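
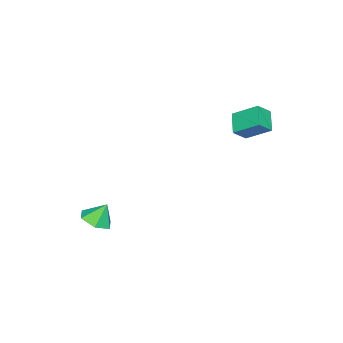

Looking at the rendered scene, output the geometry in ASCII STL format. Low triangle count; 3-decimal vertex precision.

solid 
facet normal -0.655 0.379 -0.653
outer loop
vertex -4.656 3.086 1.738
vertex -4.759 4.29 2.54
vertex -3.784 3.56 1.139
endloop
endfacet
facet normal 0.070 -0.830 -0.554
outer loop
vertex -3.181 3.21 1.74
vertex -4.656 3.086 1.738
vertex -3.784 3.56 1.139
endloop
endfacet
facet normal -0.654 0.380 -0.654
outer loop
vertex -3.784 3.56 1.139
vertex -4.759 4.29 2.54
vertex -3.886 4.763 1.941
endloop
endfacet
facet normal 0.752 0.408 -0.517
outer loop
vertex -3.886 4.763 1.941
vertex -3.181 3.21 1.74
vertex -3.784 3.56 1.139
endloop
endfacet
facet normal -0.752 -0.409 0.517
outer loop
vertex -4.656 3.086 1.738
vertex -4.156 3.94 3.141
vertex -4.759 4.29 2.54
endloop
endfacet
facet normal 0.071 -0.830 -0.553
outer loop
vertex -4.054 2.737 2.339
vertex -4.656 3.086 1.738
vertex -3.181 3.21 1.74
endloop
endfacet
facet normal -0.753 -0.408 0.517
outer loop
vertex -4.054 2.737 2.339
vertex -4.156 3.94 3.141
vertex -4.656 3.086 1.738
endloop
endfacet
facet normal -0.070 0.830 0.553
outer loop
vertex -4.759 4.29 2.54
vertex -4.156 3.94 3.141
vertex -3.886 4.763 1.941
endloop
endfacet
facet normal 0.753 0.408 -0.517
outer loop
vertex -3.284 4.414 2.542
vertex -3.181 3.21 1.74
vertex -3.886 4.763 1.941
endloop
endfacet
facet normal -0.071 0.830 0.553
outer loop
vertex -3.886 4.763 1.941
vertex -4.156 3.94 3.141
vertex -3.284 4.414 2.542
endloop
endfacet
facet normal 0.654 -0.380 0.654
outer loop
vertex -3.284 4.414 2.542
vertex -4.054 2.737 2.339
vertex -3.181 3.21 1.74
endloop
endfacet
facet normal 0.655 -0.380 0.653
outer loop
vertex -4.156 3.94 3.141
vertex -4.054 2.737 2.339
vertex -3.284 4.414 2.542
endloop
endfacet
facet normal 0.303 -0.376 -0.876
outer loop
vertex 0.931 -1.511 -3.453
vertex 0.195 -1.885 -3.547
vertex 0.31 -1.116 -3.837
endloop
endfacet
facet normal 0.326 0.871 0.368
outer loop
vertex 0.931 -1.511 -3.453
vertex 0.31 -1.116 -3.837
vertex -0.135 -1.475 -2.593
endloop
endfacet
facet normal 0.304 -0.376 -0.876
outer loop
vertex 0.31 -1.116 -3.837
vertex 0.195 -1.885 -3.547
vertex -0.425 -1.489 -3.932
endloop
endfacet
facet normal -0.460 0.883 0.090
outer loop
vertex 0.31 -1.116 -3.837
vertex -0.425 -1.489 -3.932
vertex -0.135 -1.475 -2.593
endloop
endfacet
facet normal 0.304 -0.376 -0.876
outer loop
vertex -0.425 -1.489 -3.932
vertex 0.195 -1.885 -3.547
vertex -0.54 -2.258 -3.642
endloop
endfacet
facet normal -0.954 0.220 0.204
outer loop
vertex -0.425 -1.489 -3.932
vertex -0.54 -2.258 -3.642
vertex -0.135 -1.475 -2.593
endloop
endfacet
facet normal 0.304 -0.376 -0.876
outer loop
vertex -0.54 -2.258 -3.642
vertex 0.195 -1.885 -3.547
vertex 0.08 -2.654 -3.257
endloop
endfacet
facet normal -0.661 -0.456 0.596
outer loop
vertex -0.54 -2.258 -3.642
vertex 0.08 -2.654 -3.257
vertex -0.135 -1.475 -2.593
endloop
endfacet
facet normal 0.303 -0.376 -0.876
outer loop
vertex 0.08 -2.654 -3.257
vertex 0.195 -1.885 -3.547
vertex 0.815 -2.28 -3.163
endloop
endfacet
facet normal 0.127 -0.469 0.874
outer loop
vertex 0.08 -2.654 -3.257
vertex 0.815 -2.28 -3.163
vertex -0.135 -1.475 -2.593
endloop
endfacet
facet normal 0.303 -0.376 -0.876
outer loop
vertex 0.815 -2.28 -3.163
vertex 0.195 -1.885 -3.547
vertex 0.931 -1.511 -3.453
endloop
endfacet
facet normal 0.620 0.193 0.760
outer loop
vertex 0.815 -2.28 -3.163
vertex 0.931 -1.511 -3.453
vertex -0.135 -1.475 -2.593
endloop
endfacet

endsolid


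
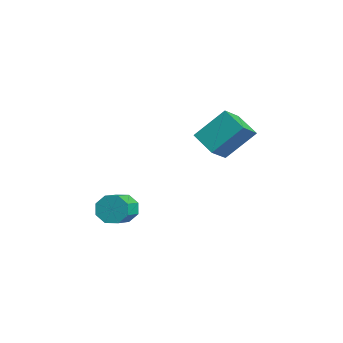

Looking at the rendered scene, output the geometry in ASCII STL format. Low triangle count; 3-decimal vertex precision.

solid 
facet normal -0.806 0.508 -0.304
outer loop
vertex -2.167 -1.947 -1.702
vertex -2.604 -2.203 -0.97
vertex -2.087 -1.511 -1.185
endloop
endfacet
facet normal 0.580 0.576 -0.576
outer loop
vertex -2.167 -1.947 -1.702
vertex -2.087 -1.511 -1.185
vertex -1.159 -2.582 -1.323
endloop
endfacet
facet normal 0.580 0.576 -0.576
outer loop
vertex -1.159 -2.582 -1.323
vertex -2.087 -1.511 -1.185
vertex -1.079 -2.145 -0.805
endloop
endfacet
facet normal 0.806 -0.508 0.304
outer loop
vertex -1.159 -2.582 -1.323
vertex -1.079 -2.145 -0.805
vertex -1.596 -2.837 -0.59
endloop
endfacet
facet normal -0.806 0.508 -0.304
outer loop
vertex -2.087 -1.511 -1.185
vertex -2.604 -2.203 -0.97
vertex -2.31 -1.48 -0.542
endloop
endfacet
facet normal 0.493 0.861 0.129
outer loop
vertex -2.087 -1.511 -1.185
vertex -2.31 -1.48 -0.542
vertex -1.079 -2.145 -0.805
endloop
endfacet
facet normal 0.493 0.860 0.131
outer loop
vertex -1.079 -2.145 -0.805
vertex -2.31 -1.48 -0.542
vertex -1.302 -2.115 -0.162
endloop
endfacet
facet normal 0.806 -0.508 0.303
outer loop
vertex -1.079 -2.145 -0.805
vertex -1.302 -2.115 -0.162
vertex -1.596 -2.837 -0.59
endloop
endfacet
facet normal -0.806 0.508 -0.304
outer loop
vertex -2.31 -1.48 -0.542
vertex -2.604 -2.203 -0.97
vertex -2.705 -1.872 -0.149
endloop
endfacet
facet normal 0.118 0.641 0.758
outer loop
vertex -2.31 -1.48 -0.542
vertex -2.705 -1.872 -0.149
vertex -1.302 -2.115 -0.162
endloop
endfacet
facet normal 0.118 0.640 0.759
outer loop
vertex -1.302 -2.115 -0.162
vertex -2.705 -1.872 -0.149
vertex -1.697 -2.507 0.23
endloop
endfacet
facet normal 0.806 -0.508 0.304
outer loop
vertex -1.302 -2.115 -0.162
vertex -1.697 -2.507 0.23
vertex -1.596 -2.837 -0.59
endloop
endfacet
facet normal -0.806 0.508 -0.304
outer loop
vertex -2.705 -1.872 -0.149
vertex -2.604 -2.203 -0.97
vertex -3.041 -2.458 -0.237
endloop
endfacet
facet normal -0.326 0.045 0.944
outer loop
vertex -2.705 -1.872 -0.149
vertex -3.041 -2.458 -0.237
vertex -1.697 -2.507 0.23
endloop
endfacet
facet normal -0.326 0.045 0.944
outer loop
vertex -1.697 -2.507 0.23
vertex -3.041 -2.458 -0.237
vertex -2.033 -3.093 0.142
endloop
endfacet
facet normal 0.806 -0.508 0.304
outer loop
vertex -1.697 -2.507 0.23
vertex -2.033 -3.093 0.142
vertex -1.596 -2.837 -0.59
endloop
endfacet
facet normal -0.806 0.508 -0.304
outer loop
vertex -3.041 -2.458 -0.237
vertex -2.604 -2.203 -0.97
vertex -3.121 -2.895 -0.755
endloop
endfacet
facet normal -0.580 -0.576 0.576
outer loop
vertex -3.041 -2.458 -0.237
vertex -3.121 -2.895 -0.755
vertex -2.033 -3.093 0.142
endloop
endfacet
facet normal -0.580 -0.576 0.576
outer loop
vertex -2.033 -3.093 0.142
vertex -3.121 -2.895 -0.755
vertex -2.113 -3.529 -0.375
endloop
endfacet
facet normal 0.806 -0.508 0.304
outer loop
vertex -2.033 -3.093 0.142
vertex -2.113 -3.529 -0.375
vertex -1.596 -2.837 -0.59
endloop
endfacet
facet normal -0.806 0.508 -0.303
outer loop
vertex -3.121 -2.895 -0.755
vertex -2.604 -2.203 -0.97
vertex -2.898 -2.925 -1.398
endloop
endfacet
facet normal -0.492 -0.861 -0.131
outer loop
vertex -3.121 -2.895 -0.755
vertex -2.898 -2.925 -1.398
vertex -2.113 -3.529 -0.375
endloop
endfacet
facet normal -0.493 -0.860 -0.130
outer loop
vertex -2.113 -3.529 -0.375
vertex -2.898 -2.925 -1.398
vertex -1.89 -3.56 -1.018
endloop
endfacet
facet normal 0.806 -0.508 0.304
outer loop
vertex -2.113 -3.529 -0.375
vertex -1.89 -3.56 -1.018
vertex -1.596 -2.837 -0.59
endloop
endfacet
facet normal -0.806 0.508 -0.304
outer loop
vertex -2.898 -2.925 -1.398
vertex -2.604 -2.203 -0.97
vertex -2.503 -2.533 -1.79
endloop
endfacet
facet normal -0.117 -0.641 -0.759
outer loop
vertex -2.898 -2.925 -1.398
vertex -2.503 -2.533 -1.79
vertex -1.89 -3.56 -1.018
endloop
endfacet
facet normal -0.119 -0.641 -0.758
outer loop
vertex -1.89 -3.56 -1.018
vertex -2.503 -2.533 -1.79
vertex -1.495 -3.168 -1.411
endloop
endfacet
facet normal 0.806 -0.508 0.304
outer loop
vertex -1.89 -3.56 -1.018
vertex -1.495 -3.168 -1.411
vertex -1.596 -2.837 -0.59
endloop
endfacet
facet normal -0.806 0.508 -0.304
outer loop
vertex -2.503 -2.533 -1.79
vertex -2.604 -2.203 -0.97
vertex -2.167 -1.947 -1.702
endloop
endfacet
facet normal 0.326 -0.045 -0.944
outer loop
vertex -2.503 -2.533 -1.79
vertex -2.167 -1.947 -1.702
vertex -1.495 -3.168 -1.411
endloop
endfacet
facet normal 0.326 -0.045 -0.944
outer loop
vertex -1.495 -3.168 -1.411
vertex -2.167 -1.947 -1.702
vertex -1.159 -2.582 -1.323
endloop
endfacet
facet normal 0.806 -0.508 0.304
outer loop
vertex -1.495 -3.168 -1.411
vertex -1.159 -2.582 -1.323
vertex -1.596 -2.837 -0.59
endloop
endfacet
facet normal -0.607 0.608 -0.512
outer loop
vertex -4.684 3.767 4.019
vertex -3.409 4.425 3.288
vertex -4.831 2.276 2.422
endloop
endfacet
facet normal -0.792 -0.409 0.454
outer loop
vertex -4.011 1.455 3.112
vertex -4.684 3.767 4.019
vertex -4.831 2.276 2.422
endloop
endfacet
facet normal -0.607 0.608 -0.511
outer loop
vertex -4.831 2.276 2.422
vertex -3.409 4.425 3.288
vertex -3.556 2.934 1.69
endloop
endfacet
facet normal -0.068 -0.681 -0.730
outer loop
vertex -3.556 2.934 1.69
vertex -4.011 1.455 3.112
vertex -4.831 2.276 2.422
endloop
endfacet
facet normal 0.067 0.680 0.730
outer loop
vertex -4.684 3.767 4.019
vertex -2.589 3.604 3.978
vertex -3.409 4.425 3.288
endloop
endfacet
facet normal -0.792 -0.409 0.454
outer loop
vertex -3.864 2.946 4.71
vertex -4.684 3.767 4.019
vertex -4.011 1.455 3.112
endloop
endfacet
facet normal 0.067 0.681 0.729
outer loop
vertex -3.864 2.946 4.71
vertex -2.589 3.604 3.978
vertex -4.684 3.767 4.019
endloop
endfacet
facet normal 0.792 0.409 -0.454
outer loop
vertex -3.409 4.425 3.288
vertex -2.589 3.604 3.978
vertex -3.556 2.934 1.69
endloop
endfacet
facet normal -0.067 -0.681 -0.729
outer loop
vertex -2.736 2.113 2.381
vertex -4.011 1.455 3.112
vertex -3.556 2.934 1.69
endloop
endfacet
facet normal 0.792 0.408 -0.454
outer loop
vertex -3.556 2.934 1.69
vertex -2.589 3.604 3.978
vertex -2.736 2.113 2.381
endloop
endfacet
facet normal 0.607 -0.608 0.512
outer loop
vertex -2.736 2.113 2.381
vertex -3.864 2.946 4.71
vertex -4.011 1.455 3.112
endloop
endfacet
facet normal 0.607 -0.608 0.512
outer loop
vertex -2.589 3.604 3.978
vertex -3.864 2.946 4.71
vertex -2.736 2.113 2.381
endloop
endfacet

endsolid


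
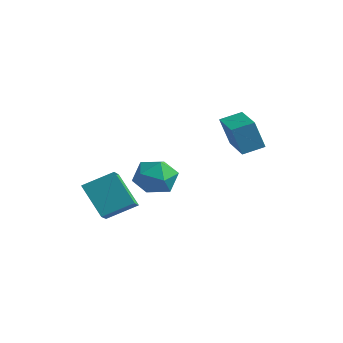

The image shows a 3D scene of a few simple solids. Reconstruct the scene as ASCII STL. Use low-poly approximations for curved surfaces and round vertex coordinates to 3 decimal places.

solid 
facet normal -0.884 0.467 -0.008
outer loop
vertex -1.555 2.916 4.177
vertex -1.048 3.882 4.542
vertex -1.301 3.37 2.622
endloop
endfacet
facet normal -0.441 -0.840 -0.317
outer loop
vertex 0.388 2.478 2.638
vertex -1.555 2.916 4.177
vertex -1.301 3.37 2.622
endloop
endfacet
facet normal -0.884 0.467 -0.008
outer loop
vertex -1.301 3.37 2.622
vertex -1.048 3.882 4.542
vertex -0.794 4.336 2.987
endloop
endfacet
facet normal 0.155 0.277 -0.948
outer loop
vertex -0.794 4.336 2.987
vertex 0.388 2.478 2.638
vertex -1.301 3.37 2.622
endloop
endfacet
facet normal -0.155 -0.277 0.948
outer loop
vertex -1.555 2.916 4.177
vertex 0.641 2.99 4.558
vertex -1.048 3.882 4.542
endloop
endfacet
facet normal -0.441 -0.840 -0.317
outer loop
vertex 0.134 2.024 4.193
vertex -1.555 2.916 4.177
vertex 0.388 2.478 2.638
endloop
endfacet
facet normal -0.155 -0.277 0.948
outer loop
vertex 0.134 2.024 4.193
vertex 0.641 2.99 4.558
vertex -1.555 2.916 4.177
endloop
endfacet
facet normal 0.441 0.840 0.317
outer loop
vertex -1.048 3.882 4.542
vertex 0.641 2.99 4.558
vertex -0.794 4.336 2.987
endloop
endfacet
facet normal 0.155 0.277 -0.948
outer loop
vertex 0.895 3.444 3.003
vertex 0.388 2.478 2.638
vertex -0.794 4.336 2.987
endloop
endfacet
facet normal 0.441 0.840 0.317
outer loop
vertex -0.794 4.336 2.987
vertex 0.641 2.99 4.558
vertex 0.895 3.444 3.003
endloop
endfacet
facet normal 0.884 -0.467 0.008
outer loop
vertex 0.895 3.444 3.003
vertex 0.134 2.024 4.193
vertex 0.388 2.478 2.638
endloop
endfacet
facet normal 0.884 -0.467 0.008
outer loop
vertex 0.641 2.99 4.558
vertex 0.134 2.024 4.193
vertex 0.895 3.444 3.003
endloop
endfacet
facet normal -0.968 -0.220 0.125
outer loop
vertex -3.135 -0.146 1.136
vertex -2.893 -1.262 1.046
vertex -2.876 -0.754 2.073
endloop
endfacet
facet normal -0.797 0.382 0.468
outer loop
vertex -3.135 -0.146 1.136
vertex -2.876 -0.754 2.073
vertex -2.449 0.302 1.938
endloop
endfacet
facet normal -0.538 0.843 -0.011
outer loop
vertex -3.135 -0.146 1.136
vertex -2.449 0.302 1.938
vertex -2.203 0.445 0.828
endloop
endfacet
facet normal -0.548 0.526 -0.650
outer loop
vertex -3.135 -0.146 1.136
vertex -2.203 0.445 0.828
vertex -2.477 -0.522 0.277
endloop
endfacet
facet normal -0.814 -0.131 -0.566
outer loop
vertex -3.135 -0.146 1.136
vertex -2.477 -0.522 0.277
vertex -2.893 -1.262 1.046
endloop
endfacet
facet normal -0.276 0.231 0.933
outer loop
vertex -2.449 0.302 1.938
vertex -2.876 -0.754 2.073
vertex -1.783 -0.538 2.343
endloop
endfacet
facet normal -0.552 -0.743 0.377
outer loop
vertex -2.876 -0.754 2.073
vertex -2.893 -1.262 1.046
vertex -2.057 -1.505 1.792
endloop
endfacet
facet normal -0.305 -0.599 -0.741
outer loop
vertex -2.893 -1.262 1.046
vertex -2.477 -0.522 0.277
vertex -1.811 -1.362 0.682
endloop
endfacet
facet normal 0.125 0.464 -0.877
outer loop
vertex -2.477 -0.522 0.277
vertex -2.203 0.445 0.828
vertex -1.384 -0.306 0.547
endloop
endfacet
facet normal 0.143 0.977 0.158
outer loop
vertex -2.203 0.445 0.828
vertex -2.449 0.302 1.938
vertex -1.367 0.202 1.574
endloop
endfacet
facet normal 0.548 -0.526 0.650
outer loop
vertex -1.125 -0.914 1.484
vertex -1.783 -0.538 2.343
vertex -2.057 -1.505 1.792
endloop
endfacet
facet normal 0.538 -0.843 0.011
outer loop
vertex -1.125 -0.914 1.484
vertex -2.057 -1.505 1.792
vertex -1.811 -1.362 0.682
endloop
endfacet
facet normal 0.797 -0.382 -0.468
outer loop
vertex -1.125 -0.914 1.484
vertex -1.811 -1.362 0.682
vertex -1.384 -0.306 0.547
endloop
endfacet
facet normal 0.968 0.220 -0.125
outer loop
vertex -1.125 -0.914 1.484
vertex -1.384 -0.306 0.547
vertex -1.367 0.202 1.574
endloop
endfacet
facet normal 0.814 0.131 0.566
outer loop
vertex -1.125 -0.914 1.484
vertex -1.367 0.202 1.574
vertex -1.783 -0.538 2.343
endloop
endfacet
facet normal -0.125 -0.464 0.877
outer loop
vertex -2.057 -1.505 1.792
vertex -1.783 -0.538 2.343
vertex -2.876 -0.754 2.073
endloop
endfacet
facet normal -0.143 -0.977 -0.158
outer loop
vertex -1.811 -1.362 0.682
vertex -2.057 -1.505 1.792
vertex -2.893 -1.262 1.046
endloop
endfacet
facet normal 0.276 -0.231 -0.933
outer loop
vertex -1.384 -0.306 0.547
vertex -1.811 -1.362 0.682
vertex -2.477 -0.522 0.277
endloop
endfacet
facet normal 0.552 0.743 -0.377
outer loop
vertex -1.367 0.202 1.574
vertex -1.384 -0.306 0.547
vertex -2.203 0.445 0.828
endloop
endfacet
facet normal 0.305 0.599 0.741
outer loop
vertex -1.783 -0.538 2.343
vertex -1.367 0.202 1.574
vertex -2.449 0.302 1.938
endloop
endfacet
facet normal -0.675 0.009 0.737
outer loop
vertex -3.217 -2.04 1.717
vertex -3.826 -1.246 1.15
vertex -4.079 -3.256 0.942
endloop
endfacet
facet normal 0.530 -0.690 0.493
outer loop
vertex -2.694 -3.274 -0.57
vertex -3.217 -2.04 1.717
vertex -4.079 -3.256 0.942
endloop
endfacet
facet normal -0.676 0.009 0.737
outer loop
vertex -4.079 -3.256 0.942
vertex -3.826 -1.246 1.15
vertex -4.688 -2.462 0.374
endloop
endfacet
facet normal -0.513 -0.724 -0.461
outer loop
vertex -4.688 -2.462 0.374
vertex -2.694 -3.274 -0.57
vertex -4.079 -3.256 0.942
endloop
endfacet
facet normal 0.513 0.723 0.462
outer loop
vertex -3.217 -2.04 1.717
vertex -2.441 -1.264 -0.362
vertex -3.826 -1.246 1.15
endloop
endfacet
facet normal 0.529 -0.690 0.493
outer loop
vertex -1.832 -2.058 0.206
vertex -3.217 -2.04 1.717
vertex -2.694 -3.274 -0.57
endloop
endfacet
facet normal 0.513 0.724 0.462
outer loop
vertex -1.832 -2.058 0.206
vertex -2.441 -1.264 -0.362
vertex -3.217 -2.04 1.717
endloop
endfacet
facet normal -0.530 0.690 -0.493
outer loop
vertex -3.826 -1.246 1.15
vertex -2.441 -1.264 -0.362
vertex -4.688 -2.462 0.374
endloop
endfacet
facet normal -0.513 -0.723 -0.462
outer loop
vertex -3.303 -2.48 -1.137
vertex -2.694 -3.274 -0.57
vertex -4.688 -2.462 0.374
endloop
endfacet
facet normal -0.530 0.690 -0.494
outer loop
vertex -4.688 -2.462 0.374
vertex -2.441 -1.264 -0.362
vertex -3.303 -2.48 -1.137
endloop
endfacet
facet normal 0.676 -0.008 -0.737
outer loop
vertex -3.303 -2.48 -1.137
vertex -1.832 -2.058 0.206
vertex -2.694 -3.274 -0.57
endloop
endfacet
facet normal 0.676 -0.009 -0.737
outer loop
vertex -2.441 -1.264 -0.362
vertex -1.832 -2.058 0.206
vertex -3.303 -2.48 -1.137
endloop
endfacet

endsolid


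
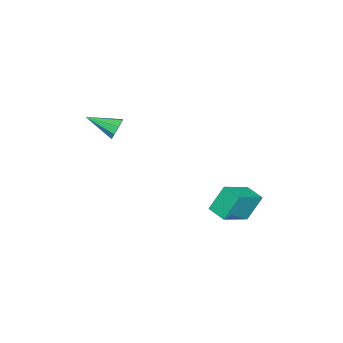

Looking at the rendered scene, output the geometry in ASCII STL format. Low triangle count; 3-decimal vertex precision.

solid 
facet normal -0.101 0.931 -0.350
outer loop
vertex -0.831 -2.931 2.393
vertex -1.142 -3.124 1.969
vertex -1.249 -2.941 2.487
endloop
endfacet
facet normal 0.219 0.026 0.975
outer loop
vertex -0.831 -2.931 2.393
vertex -1.249 -2.941 2.487
vertex -0.998 -4.456 2.471
endloop
endfacet
facet normal -0.100 0.931 -0.350
outer loop
vertex -1.249 -2.941 2.487
vertex -1.142 -3.124 1.969
vertex -1.604 -3.058 2.277
endloop
endfacet
facet normal -0.485 -0.090 0.870
outer loop
vertex -1.249 -2.941 2.487
vertex -1.604 -3.058 2.277
vertex -0.998 -4.456 2.471
endloop
endfacet
facet normal -0.101 0.931 -0.351
outer loop
vertex -1.604 -3.058 2.277
vertex -1.142 -3.124 1.969
vertex -1.688 -3.214 1.887
endloop
endfacet
facet normal -0.883 -0.338 0.325
outer loop
vertex -1.604 -3.058 2.277
vertex -1.688 -3.214 1.887
vertex -0.998 -4.456 2.471
endloop
endfacet
facet normal -0.100 0.930 -0.352
outer loop
vertex -1.688 -3.214 1.887
vertex -1.142 -3.124 1.969
vertex -1.452 -3.318 1.545
endloop
endfacet
facet normal -0.745 -0.574 -0.340
outer loop
vertex -1.688 -3.214 1.887
vertex -1.452 -3.318 1.545
vertex -0.998 -4.456 2.471
endloop
endfacet
facet normal -0.101 0.931 -0.352
outer loop
vertex -1.452 -3.318 1.545
vertex -1.142 -3.124 1.969
vertex -1.034 -3.308 1.451
endloop
endfacet
facet normal -0.150 -0.659 -0.737
outer loop
vertex -1.452 -3.318 1.545
vertex -1.034 -3.308 1.451
vertex -0.998 -4.456 2.471
endloop
endfacet
facet normal -0.100 0.931 -0.351
outer loop
vertex -1.034 -3.308 1.451
vertex -1.142 -3.124 1.969
vertex -0.679 -3.191 1.66
endloop
endfacet
facet normal 0.552 -0.544 -0.632
outer loop
vertex -1.034 -3.308 1.451
vertex -0.679 -3.191 1.66
vertex -0.998 -4.456 2.471
endloop
endfacet
facet normal -0.099 0.931 -0.350
outer loop
vertex -0.679 -3.191 1.66
vertex -1.142 -3.124 1.969
vertex -0.595 -3.035 2.051
endloop
endfacet
facet normal 0.951 -0.295 -0.087
outer loop
vertex -0.679 -3.191 1.66
vertex -0.595 -3.035 2.051
vertex -0.998 -4.456 2.471
endloop
endfacet
facet normal -0.099 0.931 -0.351
outer loop
vertex -0.595 -3.035 2.051
vertex -1.142 -3.124 1.969
vertex -0.831 -2.931 2.393
endloop
endfacet
facet normal 0.813 -0.059 0.579
outer loop
vertex -0.595 -3.035 2.051
vertex -0.831 -2.931 2.393
vertex -0.998 -4.456 2.471
endloop
endfacet
facet normal -0.399 0.353 0.846
outer loop
vertex -3.474 0.704 -2.314
vertex -3.05 1.531 -2.459
vertex -4.896 1.273 -3.221
endloop
endfacet
facet normal -0.451 -0.879 0.155
outer loop
vertex -4.35 0.789 -4.381
vertex -3.474 0.704 -2.314
vertex -4.896 1.273 -3.221
endloop
endfacet
facet normal -0.399 0.354 0.846
outer loop
vertex -4.896 1.273 -3.221
vertex -3.05 1.531 -2.459
vertex -4.472 2.099 -3.367
endloop
endfacet
facet normal -0.799 0.320 -0.509
outer loop
vertex -4.472 2.099 -3.367
vertex -4.35 0.789 -4.381
vertex -4.896 1.273 -3.221
endloop
endfacet
facet normal 0.799 -0.320 0.510
outer loop
vertex -3.474 0.704 -2.314
vertex -2.504 1.047 -3.619
vertex -3.05 1.531 -2.459
endloop
endfacet
facet normal -0.450 -0.880 0.155
outer loop
vertex -2.928 0.221 -3.473
vertex -3.474 0.704 -2.314
vertex -4.35 0.789 -4.381
endloop
endfacet
facet normal 0.799 -0.320 0.510
outer loop
vertex -2.928 0.221 -3.473
vertex -2.504 1.047 -3.619
vertex -3.474 0.704 -2.314
endloop
endfacet
facet normal 0.450 0.879 -0.155
outer loop
vertex -3.05 1.531 -2.459
vertex -2.504 1.047 -3.619
vertex -4.472 2.099 -3.367
endloop
endfacet
facet normal -0.799 0.320 -0.510
outer loop
vertex -3.926 1.616 -4.526
vertex -4.35 0.789 -4.381
vertex -4.472 2.099 -3.367
endloop
endfacet
facet normal 0.450 0.879 -0.154
outer loop
vertex -4.472 2.099 -3.367
vertex -2.504 1.047 -3.619
vertex -3.926 1.616 -4.526
endloop
endfacet
facet normal 0.399 -0.353 -0.846
outer loop
vertex -3.926 1.616 -4.526
vertex -2.928 0.221 -3.473
vertex -4.35 0.789 -4.381
endloop
endfacet
facet normal 0.398 -0.354 -0.846
outer loop
vertex -2.504 1.047 -3.619
vertex -2.928 0.221 -3.473
vertex -3.926 1.616 -4.526
endloop
endfacet

endsolid


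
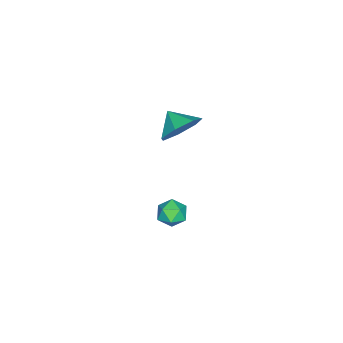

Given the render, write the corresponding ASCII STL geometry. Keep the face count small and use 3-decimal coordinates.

solid 
facet normal -0.164 0.927 0.337
outer loop
vertex 3.537 2.978 2.853
vertex 3.006 2.776 3.15
vertex 3.569 2.764 3.457
endloop
endfacet
facet normal 0.534 0.805 0.257
outer loop
vertex 3.537 2.978 2.853
vertex 3.569 2.764 3.457
vertex 4.021 2.599 3.034
endloop
endfacet
facet normal 0.651 0.629 -0.425
outer loop
vertex 3.537 2.978 2.853
vertex 4.021 2.599 3.034
vertex 3.738 2.508 2.465
endloop
endfacet
facet normal 0.025 0.643 -0.766
outer loop
vertex 3.537 2.978 2.853
vertex 3.738 2.508 2.465
vertex 3.11 2.618 2.537
endloop
endfacet
facet normal -0.479 0.827 -0.294
outer loop
vertex 3.537 2.978 2.853
vertex 3.11 2.618 2.537
vertex 3.006 2.776 3.15
endloop
endfacet
facet normal 0.709 0.245 0.662
outer loop
vertex 4.021 2.599 3.034
vertex 3.569 2.764 3.457
vertex 3.79 2.162 3.443
endloop
endfacet
facet normal -0.422 0.442 0.791
outer loop
vertex 3.569 2.764 3.457
vertex 3.006 2.776 3.15
vertex 3.162 2.272 3.515
endloop
endfacet
facet normal -0.933 0.278 -0.230
outer loop
vertex 3.006 2.776 3.15
vertex 3.11 2.618 2.537
vertex 2.879 2.181 2.946
endloop
endfacet
facet normal -0.117 -0.020 -0.993
outer loop
vertex 3.11 2.618 2.537
vertex 3.738 2.508 2.465
vertex 3.331 2.016 2.523
endloop
endfacet
facet normal 0.897 -0.041 -0.440
outer loop
vertex 3.738 2.508 2.465
vertex 4.021 2.599 3.034
vertex 3.894 2.004 2.83
endloop
endfacet
facet normal -0.025 -0.643 0.766
outer loop
vertex 3.363 1.802 3.127
vertex 3.79 2.162 3.443
vertex 3.162 2.272 3.515
endloop
endfacet
facet normal -0.651 -0.629 0.425
outer loop
vertex 3.363 1.802 3.127
vertex 3.162 2.272 3.515
vertex 2.879 2.181 2.946
endloop
endfacet
facet normal -0.534 -0.805 -0.257
outer loop
vertex 3.363 1.802 3.127
vertex 2.879 2.181 2.946
vertex 3.331 2.016 2.523
endloop
endfacet
facet normal 0.164 -0.927 -0.337
outer loop
vertex 3.363 1.802 3.127
vertex 3.331 2.016 2.523
vertex 3.894 2.004 2.83
endloop
endfacet
facet normal 0.479 -0.827 0.294
outer loop
vertex 3.363 1.802 3.127
vertex 3.894 2.004 2.83
vertex 3.79 2.162 3.443
endloop
endfacet
facet normal 0.117 0.020 0.993
outer loop
vertex 3.162 2.272 3.515
vertex 3.79 2.162 3.443
vertex 3.569 2.764 3.457
endloop
endfacet
facet normal -0.897 0.041 0.440
outer loop
vertex 2.879 2.181 2.946
vertex 3.162 2.272 3.515
vertex 3.006 2.776 3.15
endloop
endfacet
facet normal -0.709 -0.245 -0.662
outer loop
vertex 3.331 2.016 2.523
vertex 2.879 2.181 2.946
vertex 3.11 2.618 2.537
endloop
endfacet
facet normal 0.422 -0.442 -0.791
outer loop
vertex 3.894 2.004 2.83
vertex 3.331 2.016 2.523
vertex 3.738 2.508 2.465
endloop
endfacet
facet normal 0.933 -0.278 0.230
outer loop
vertex 3.79 2.162 3.443
vertex 3.894 2.004 2.83
vertex 4.021 2.599 3.034
endloop
endfacet
facet normal 0.418 0.749 -0.515
outer loop
vertex -0.733 0.737 3.661
vertex -1.455 0.696 3.015
vertex -1.399 1.223 3.827
endloop
endfacet
facet normal 0.069 -0.236 0.969
outer loop
vertex -0.733 0.737 3.661
vertex -1.399 1.223 3.827
vertex -1.885 -0.076 3.545
endloop
endfacet
facet normal 0.418 0.749 -0.515
outer loop
vertex -1.399 1.223 3.827
vertex -1.455 0.696 3.015
vertex -2.108 1.312 3.381
endloop
endfacet
facet normal -0.531 0.015 0.847
outer loop
vertex -1.399 1.223 3.827
vertex -2.108 1.312 3.381
vertex -1.885 -0.076 3.545
endloop
endfacet
facet normal 0.418 0.749 -0.515
outer loop
vertex -2.108 1.312 3.381
vertex -1.455 0.696 3.015
vertex -2.325 0.937 2.66
endloop
endfacet
facet normal -0.934 -0.110 0.339
outer loop
vertex -2.108 1.312 3.381
vertex -2.325 0.937 2.66
vertex -1.885 -0.076 3.545
endloop
endfacet
facet normal 0.418 0.748 -0.515
outer loop
vertex -2.325 0.937 2.66
vertex -1.455 0.696 3.015
vertex -1.887 0.38 2.206
endloop
endfacet
facet normal -0.838 -0.517 -0.175
outer loop
vertex -2.325 0.937 2.66
vertex -1.887 0.38 2.206
vertex -1.885 -0.076 3.545
endloop
endfacet
facet normal 0.417 0.749 -0.515
outer loop
vertex -1.887 0.38 2.206
vertex -1.455 0.696 3.015
vertex -1.123 0.061 2.361
endloop
endfacet
facet normal -0.313 -0.899 -0.306
outer loop
vertex -1.887 0.38 2.206
vertex -1.123 0.061 2.361
vertex -1.885 -0.076 3.545
endloop
endfacet
facet normal 0.418 0.749 -0.514
outer loop
vertex -1.123 0.061 2.361
vertex -1.455 0.696 3.015
vertex -0.61 0.219 3.008
endloop
endfacet
facet normal 0.243 -0.969 0.044
outer loop
vertex -1.123 0.061 2.361
vertex -0.61 0.219 3.008
vertex -1.885 -0.076 3.545
endloop
endfacet
facet normal 0.418 0.748 -0.515
outer loop
vertex -0.61 0.219 3.008
vertex -1.455 0.696 3.015
vertex -0.733 0.737 3.661
endloop
endfacet
facet normal 0.414 -0.674 0.612
outer loop
vertex -0.61 0.219 3.008
vertex -0.733 0.737 3.661
vertex -1.885 -0.076 3.545
endloop
endfacet

endsolid


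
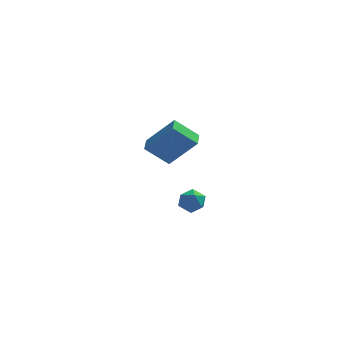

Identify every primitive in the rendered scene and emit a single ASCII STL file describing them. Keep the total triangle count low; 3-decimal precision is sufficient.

solid 
facet normal -0.742 0.453 -0.495
outer loop
vertex 0.295 0.576 -4.609
vertex -0.254 0.063 -4.255
vertex -0.06 0.783 -3.887
endloop
endfacet
facet normal -0.209 0.908 -0.363
outer loop
vertex 0.295 0.576 -4.609
vertex -0.06 0.783 -3.887
vertex 0.751 0.922 -4.006
endloop
endfacet
facet normal 0.384 0.645 -0.661
outer loop
vertex 0.295 0.576 -4.609
vertex 0.751 0.922 -4.006
vertex 1.057 0.288 -4.447
endloop
endfacet
facet normal 0.218 0.028 -0.976
outer loop
vertex 0.295 0.576 -4.609
vertex 1.057 0.288 -4.447
vertex 0.437 -0.242 -4.601
endloop
endfacet
facet normal -0.478 -0.091 -0.874
outer loop
vertex 0.295 0.576 -4.609
vertex 0.437 -0.242 -4.601
vertex -0.254 0.063 -4.255
endloop
endfacet
facet normal -0.109 0.932 0.344
outer loop
vertex 0.751 0.922 -4.006
vertex -0.06 0.783 -3.887
vertex 0.483 0.622 -3.279
endloop
endfacet
facet normal -0.972 0.195 0.131
outer loop
vertex -0.06 0.783 -3.887
vertex -0.254 0.063 -4.255
vertex -0.137 0.092 -3.433
endloop
endfacet
facet normal -0.545 -0.685 -0.484
outer loop
vertex -0.254 0.063 -4.255
vertex 0.437 -0.242 -4.601
vertex 0.169 -0.542 -3.874
endloop
endfacet
facet normal 0.581 -0.491 -0.649
outer loop
vertex 0.437 -0.242 -4.601
vertex 1.057 0.288 -4.447
vertex 0.98 -0.403 -3.993
endloop
endfacet
facet normal 0.851 0.507 -0.139
outer loop
vertex 1.057 0.288 -4.447
vertex 0.751 0.922 -4.006
vertex 1.174 0.317 -3.625
endloop
endfacet
facet normal -0.218 -0.028 0.976
outer loop
vertex 0.625 -0.196 -3.271
vertex 0.483 0.622 -3.279
vertex -0.137 0.092 -3.433
endloop
endfacet
facet normal -0.384 -0.645 0.661
outer loop
vertex 0.625 -0.196 -3.271
vertex -0.137 0.092 -3.433
vertex 0.169 -0.542 -3.874
endloop
endfacet
facet normal 0.209 -0.908 0.363
outer loop
vertex 0.625 -0.196 -3.271
vertex 0.169 -0.542 -3.874
vertex 0.98 -0.403 -3.993
endloop
endfacet
facet normal 0.742 -0.453 0.495
outer loop
vertex 0.625 -0.196 -3.271
vertex 0.98 -0.403 -3.993
vertex 1.174 0.317 -3.625
endloop
endfacet
facet normal 0.478 0.091 0.874
outer loop
vertex 0.625 -0.196 -3.271
vertex 1.174 0.317 -3.625
vertex 0.483 0.622 -3.279
endloop
endfacet
facet normal -0.581 0.491 0.649
outer loop
vertex -0.137 0.092 -3.433
vertex 0.483 0.622 -3.279
vertex -0.06 0.783 -3.887
endloop
endfacet
facet normal -0.851 -0.507 0.139
outer loop
vertex 0.169 -0.542 -3.874
vertex -0.137 0.092 -3.433
vertex -0.254 0.063 -4.255
endloop
endfacet
facet normal 0.109 -0.932 -0.344
outer loop
vertex 0.98 -0.403 -3.993
vertex 0.169 -0.542 -3.874
vertex 0.437 -0.242 -4.601
endloop
endfacet
facet normal 0.972 -0.195 -0.131
outer loop
vertex 1.174 0.317 -3.625
vertex 0.98 -0.403 -3.993
vertex 1.057 0.288 -4.447
endloop
endfacet
facet normal 0.545 0.685 0.484
outer loop
vertex 0.483 0.622 -3.279
vertex 1.174 0.317 -3.625
vertex 0.751 0.922 -4.006
endloop
endfacet
facet normal -0.751 -0.035 0.659
outer loop
vertex -0.311 -4.275 3.911
vertex -0.276 -3.33 4.001
vertex -1.735 -4.068 2.3
endloop
endfacet
facet normal -0.037 -0.995 -0.095
outer loop
vertex -0.504 -4.01 1.219
vertex -0.311 -4.275 3.911
vertex -1.735 -4.068 2.3
endloop
endfacet
facet normal -0.751 -0.036 0.660
outer loop
vertex -1.735 -4.068 2.3
vertex -0.276 -3.33 4.001
vertex -1.7 -3.123 2.391
endloop
endfacet
facet normal -0.659 0.096 -0.746
outer loop
vertex -1.7 -3.123 2.391
vertex -0.504 -4.01 1.219
vertex -1.735 -4.068 2.3
endloop
endfacet
facet normal 0.659 -0.095 0.746
outer loop
vertex -0.311 -4.275 3.911
vertex 0.955 -3.272 2.92
vertex -0.276 -3.33 4.001
endloop
endfacet
facet normal -0.037 -0.995 -0.095
outer loop
vertex 0.92 -4.217 2.829
vertex -0.311 -4.275 3.911
vertex -0.504 -4.01 1.219
endloop
endfacet
facet normal 0.660 -0.096 0.745
outer loop
vertex 0.92 -4.217 2.829
vertex 0.955 -3.272 2.92
vertex -0.311 -4.275 3.911
endloop
endfacet
facet normal 0.037 0.995 0.095
outer loop
vertex -0.276 -3.33 4.001
vertex 0.955 -3.272 2.92
vertex -1.7 -3.123 2.391
endloop
endfacet
facet normal -0.660 0.095 -0.745
outer loop
vertex -0.469 -3.065 1.309
vertex -0.504 -4.01 1.219
vertex -1.7 -3.123 2.391
endloop
endfacet
facet normal 0.037 0.995 0.095
outer loop
vertex -1.7 -3.123 2.391
vertex 0.955 -3.272 2.92
vertex -0.469 -3.065 1.309
endloop
endfacet
facet normal 0.751 0.035 -0.660
outer loop
vertex -0.469 -3.065 1.309
vertex 0.92 -4.217 2.829
vertex -0.504 -4.01 1.219
endloop
endfacet
facet normal 0.751 0.036 -0.659
outer loop
vertex 0.955 -3.272 2.92
vertex 0.92 -4.217 2.829
vertex -0.469 -3.065 1.309
endloop
endfacet

endsolid


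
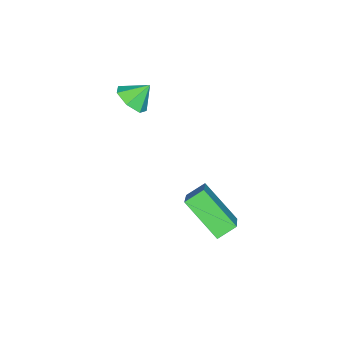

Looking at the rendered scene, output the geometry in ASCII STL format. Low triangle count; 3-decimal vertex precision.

solid 
facet normal 0.412 -0.579 -0.703
outer loop
vertex 1.93 -3.811 0.883
vertex 1.172 -3.933 0.54
vertex 1.732 -3.33 0.371
endloop
endfacet
facet normal 0.477 0.725 0.497
outer loop
vertex 1.93 -3.811 0.883
vertex 1.732 -3.33 0.371
vertex 0.728 -3.307 1.3
endloop
endfacet
facet normal 0.411 -0.579 -0.704
outer loop
vertex 1.732 -3.33 0.371
vertex 1.172 -3.933 0.54
vertex 1.113 -3.303 -0.013
endloop
endfacet
facet normal 0.035 0.999 0.013
outer loop
vertex 1.732 -3.33 0.371
vertex 1.113 -3.303 -0.013
vertex 0.728 -3.307 1.3
endloop
endfacet
facet normal 0.412 -0.579 -0.704
outer loop
vertex 1.113 -3.303 -0.013
vertex 1.172 -3.933 0.54
vertex 0.539 -3.75 0.019
endloop
endfacet
facet normal -0.611 0.772 -0.177
outer loop
vertex 1.113 -3.303 -0.013
vertex 0.539 -3.75 0.019
vertex 0.728 -3.307 1.3
endloop
endfacet
facet normal 0.411 -0.580 -0.703
outer loop
vertex 0.539 -3.75 0.019
vertex 1.172 -3.933 0.54
vertex 0.441 -4.335 0.444
endloop
endfacet
facet normal -0.974 0.214 0.070
outer loop
vertex 0.539 -3.75 0.019
vertex 0.441 -4.335 0.444
vertex 0.728 -3.307 1.3
endloop
endfacet
facet normal 0.411 -0.579 -0.704
outer loop
vertex 0.441 -4.335 0.444
vertex 1.172 -3.933 0.54
vertex 0.894 -4.617 0.94
endloop
endfacet
facet normal -0.782 -0.255 0.569
outer loop
vertex 0.441 -4.335 0.444
vertex 0.894 -4.617 0.94
vertex 0.728 -3.307 1.3
endloop
endfacet
facet normal 0.412 -0.579 -0.703
outer loop
vertex 0.894 -4.617 0.94
vertex 1.172 -3.933 0.54
vertex 1.557 -4.383 1.136
endloop
endfacet
facet normal -0.179 -0.282 0.943
outer loop
vertex 0.894 -4.617 0.94
vertex 1.557 -4.383 1.136
vertex 0.728 -3.307 1.3
endloop
endfacet
facet normal 0.412 -0.580 -0.703
outer loop
vertex 1.557 -4.383 1.136
vertex 1.172 -3.933 0.54
vertex 1.93 -3.811 0.883
endloop
endfacet
facet normal 0.381 0.155 0.912
outer loop
vertex 1.557 -4.383 1.136
vertex 1.93 -3.811 0.883
vertex 0.728 -3.307 1.3
endloop
endfacet
facet normal -0.606 0.615 0.505
outer loop
vertex 1.437 -0.648 -3.525
vertex 3.058 -0.084 -2.264
vertex 1.926 0.928 -4.857
endloop
endfacet
facet normal -0.761 -0.265 -0.592
outer loop
vertex 2.502 0.344 -5.336
vertex 1.437 -0.648 -3.525
vertex 1.926 0.928 -4.857
endloop
endfacet
facet normal -0.607 0.614 0.505
outer loop
vertex 1.926 0.928 -4.857
vertex 3.058 -0.084 -2.264
vertex 3.547 1.492 -3.595
endloop
endfacet
facet normal 0.231 0.743 -0.628
outer loop
vertex 3.547 1.492 -3.595
vertex 2.502 0.344 -5.336
vertex 1.926 0.928 -4.857
endloop
endfacet
facet normal -0.230 -0.743 0.629
outer loop
vertex 1.437 -0.648 -3.525
vertex 3.634 -0.668 -2.743
vertex 3.058 -0.084 -2.264
endloop
endfacet
facet normal -0.761 -0.264 -0.592
outer loop
vertex 2.013 -1.232 -4.005
vertex 1.437 -0.648 -3.525
vertex 2.502 0.344 -5.336
endloop
endfacet
facet normal -0.230 -0.743 0.628
outer loop
vertex 2.013 -1.232 -4.005
vertex 3.634 -0.668 -2.743
vertex 1.437 -0.648 -3.525
endloop
endfacet
facet normal 0.761 0.264 0.593
outer loop
vertex 3.058 -0.084 -2.264
vertex 3.634 -0.668 -2.743
vertex 3.547 1.492 -3.595
endloop
endfacet
facet normal 0.230 0.743 -0.628
outer loop
vertex 4.123 0.908 -4.075
vertex 2.502 0.344 -5.336
vertex 3.547 1.492 -3.595
endloop
endfacet
facet normal 0.761 0.264 0.592
outer loop
vertex 3.547 1.492 -3.595
vertex 3.634 -0.668 -2.743
vertex 4.123 0.908 -4.075
endloop
endfacet
facet normal 0.606 -0.614 -0.505
outer loop
vertex 4.123 0.908 -4.075
vertex 2.013 -1.232 -4.005
vertex 2.502 0.344 -5.336
endloop
endfacet
facet normal 0.607 -0.615 -0.504
outer loop
vertex 3.634 -0.668 -2.743
vertex 2.013 -1.232 -4.005
vertex 4.123 0.908 -4.075
endloop
endfacet

endsolid


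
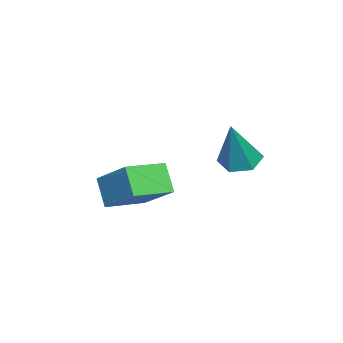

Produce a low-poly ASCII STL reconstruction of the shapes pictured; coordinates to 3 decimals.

solid 
facet normal -0.453 0.064 -0.889
outer loop
vertex -3.472 0.173 -1.874
vertex -4.138 0.407 -1.518
vertex -3.605 0.942 -1.751
endloop
endfacet
facet normal 0.973 0.190 -0.135
outer loop
vertex -3.472 0.173 -1.874
vertex -3.605 0.942 -1.751
vertex -3.182 0.273 0.358
endloop
endfacet
facet normal -0.453 0.064 -0.889
outer loop
vertex -3.605 0.942 -1.751
vertex -4.138 0.407 -1.518
vertex -4.271 1.176 -1.395
endloop
endfacet
facet normal 0.417 0.887 0.198
outer loop
vertex -3.605 0.942 -1.751
vertex -4.271 1.176 -1.395
vertex -3.182 0.273 0.358
endloop
endfacet
facet normal -0.452 0.064 -0.890
outer loop
vertex -4.271 1.176 -1.395
vertex -4.138 0.407 -1.518
vertex -4.803 0.641 -1.163
endloop
endfacet
facet normal -0.416 0.677 0.607
outer loop
vertex -4.271 1.176 -1.395
vertex -4.803 0.641 -1.163
vertex -3.182 0.273 0.358
endloop
endfacet
facet normal -0.453 0.063 -0.889
outer loop
vertex -4.803 0.641 -1.163
vertex -4.138 0.407 -1.518
vertex -4.67 -0.128 -1.285
endloop
endfacet
facet normal -0.693 -0.228 0.684
outer loop
vertex -4.803 0.641 -1.163
vertex -4.67 -0.128 -1.285
vertex -3.182 0.273 0.358
endloop
endfacet
facet normal -0.453 0.064 -0.889
outer loop
vertex -4.67 -0.128 -1.285
vertex -4.138 0.407 -1.518
vertex -4.005 -0.362 -1.641
endloop
endfacet
facet normal -0.138 -0.926 0.351
outer loop
vertex -4.67 -0.128 -1.285
vertex -4.005 -0.362 -1.641
vertex -3.182 0.273 0.358
endloop
endfacet
facet normal -0.453 0.064 -0.889
outer loop
vertex -4.005 -0.362 -1.641
vertex -4.138 0.407 -1.518
vertex -3.472 0.173 -1.874
endloop
endfacet
facet normal 0.694 -0.717 -0.058
outer loop
vertex -4.005 -0.362 -1.641
vertex -3.472 0.173 -1.874
vertex -3.182 0.273 0.358
endloop
endfacet
facet normal -0.476 -0.355 0.805
outer loop
vertex -2.553 -3.117 -1.595
vertex -3.728 -2.056 -1.822
vertex -3.476 -4.375 -2.696
endloop
endfacet
facet normal 0.735 -0.663 0.142
outer loop
vertex -2.872 -3.924 -3.718
vertex -2.553 -3.117 -1.595
vertex -3.476 -4.375 -2.696
endloop
endfacet
facet normal -0.476 -0.355 0.805
outer loop
vertex -3.476 -4.375 -2.696
vertex -3.728 -2.056 -1.822
vertex -4.652 -3.314 -2.923
endloop
endfacet
facet normal -0.483 -0.659 -0.576
outer loop
vertex -4.652 -3.314 -2.923
vertex -2.872 -3.924 -3.718
vertex -3.476 -4.375 -2.696
endloop
endfacet
facet normal 0.483 0.659 0.576
outer loop
vertex -2.553 -3.117 -1.595
vertex -3.124 -1.605 -2.844
vertex -3.728 -2.056 -1.822
endloop
endfacet
facet normal 0.734 -0.664 0.142
outer loop
vertex -1.948 -2.666 -2.617
vertex -2.553 -3.117 -1.595
vertex -2.872 -3.924 -3.718
endloop
endfacet
facet normal 0.483 0.659 0.577
outer loop
vertex -1.948 -2.666 -2.617
vertex -3.124 -1.605 -2.844
vertex -2.553 -3.117 -1.595
endloop
endfacet
facet normal -0.735 0.663 -0.141
outer loop
vertex -3.728 -2.056 -1.822
vertex -3.124 -1.605 -2.844
vertex -4.652 -3.314 -2.923
endloop
endfacet
facet normal -0.483 -0.659 -0.577
outer loop
vertex -4.047 -2.863 -3.945
vertex -2.872 -3.924 -3.718
vertex -4.652 -3.314 -2.923
endloop
endfacet
facet normal -0.735 0.663 -0.142
outer loop
vertex -4.652 -3.314 -2.923
vertex -3.124 -1.605 -2.844
vertex -4.047 -2.863 -3.945
endloop
endfacet
facet normal 0.476 0.355 -0.805
outer loop
vertex -4.047 -2.863 -3.945
vertex -1.948 -2.666 -2.617
vertex -2.872 -3.924 -3.718
endloop
endfacet
facet normal 0.476 0.355 -0.805
outer loop
vertex -3.124 -1.605 -2.844
vertex -1.948 -2.666 -2.617
vertex -4.047 -2.863 -3.945
endloop
endfacet

endsolid


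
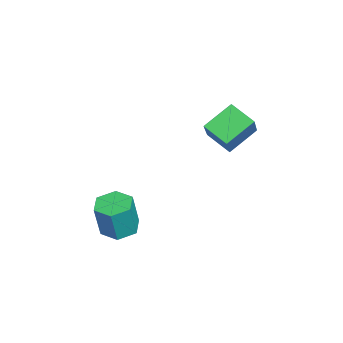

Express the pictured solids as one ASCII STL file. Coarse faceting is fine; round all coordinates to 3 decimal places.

solid 
facet normal -0.693 0.056 -0.719
outer loop
vertex -4.228 3.195 2.038
vertex -3.467 4.258 1.388
vertex -3.34 1.979 1.088
endloop
endfacet
facet normal -0.521 -0.728 0.445
outer loop
vertex -1.893 1.862 2.592
vertex -4.228 3.195 2.038
vertex -3.34 1.979 1.088
endloop
endfacet
facet normal -0.692 0.056 -0.720
outer loop
vertex -3.34 1.979 1.088
vertex -3.467 4.258 1.388
vertex -2.579 3.042 0.439
endloop
endfacet
facet normal 0.499 -0.683 -0.533
outer loop
vertex -2.579 3.042 0.439
vertex -1.893 1.862 2.592
vertex -3.34 1.979 1.088
endloop
endfacet
facet normal -0.499 0.683 0.533
outer loop
vertex -4.228 3.195 2.038
vertex -2.02 4.141 2.892
vertex -3.467 4.258 1.388
endloop
endfacet
facet normal -0.521 -0.728 0.445
outer loop
vertex -2.781 3.078 3.541
vertex -4.228 3.195 2.038
vertex -1.893 1.862 2.592
endloop
endfacet
facet normal -0.499 0.683 0.534
outer loop
vertex -2.781 3.078 3.541
vertex -2.02 4.141 2.892
vertex -4.228 3.195 2.038
endloop
endfacet
facet normal 0.521 0.728 -0.445
outer loop
vertex -3.467 4.258 1.388
vertex -2.02 4.141 2.892
vertex -2.579 3.042 0.439
endloop
endfacet
facet normal 0.499 -0.683 -0.533
outer loop
vertex -1.132 2.925 1.942
vertex -1.893 1.862 2.592
vertex -2.579 3.042 0.439
endloop
endfacet
facet normal 0.521 0.728 -0.445
outer loop
vertex -2.579 3.042 0.439
vertex -2.02 4.141 2.892
vertex -1.132 2.925 1.942
endloop
endfacet
facet normal 0.692 -0.056 0.719
outer loop
vertex -1.132 2.925 1.942
vertex -2.781 3.078 3.541
vertex -1.893 1.862 2.592
endloop
endfacet
facet normal 0.692 -0.056 0.719
outer loop
vertex -2.02 4.141 2.892
vertex -2.781 3.078 3.541
vertex -1.132 2.925 1.942
endloop
endfacet
facet normal -0.191 0.128 -0.973
outer loop
vertex -0.215 -1.974 -4.126
vertex -1.166 -1.936 -3.934
vertex -0.637 -1.123 -3.931
endloop
endfacet
facet normal 0.880 0.462 -0.112
outer loop
vertex -0.215 -1.974 -4.126
vertex -0.637 -1.123 -3.931
vertex 0.156 -2.222 -2.238
endloop
endfacet
facet normal 0.880 0.462 -0.113
outer loop
vertex 0.156 -2.222 -2.238
vertex -0.637 -1.123 -3.931
vertex -0.266 -1.37 -2.043
endloop
endfacet
facet normal 0.192 -0.128 0.973
outer loop
vertex 0.156 -2.222 -2.238
vertex -0.266 -1.37 -2.043
vertex -0.794 -2.184 -2.046
endloop
endfacet
facet normal -0.191 0.128 -0.973
outer loop
vertex -0.637 -1.123 -3.931
vertex -1.166 -1.936 -3.934
vertex -1.587 -1.085 -3.74
endloop
endfacet
facet normal 0.063 0.991 0.117
outer loop
vertex -0.637 -1.123 -3.931
vertex -1.587 -1.085 -3.74
vertex -0.266 -1.37 -2.043
endloop
endfacet
facet normal 0.063 0.991 0.117
outer loop
vertex -0.266 -1.37 -2.043
vertex -1.587 -1.085 -3.74
vertex -1.216 -1.332 -1.852
endloop
endfacet
facet normal 0.191 -0.127 0.973
outer loop
vertex -0.266 -1.37 -2.043
vertex -1.216 -1.332 -1.852
vertex -0.794 -2.184 -2.046
endloop
endfacet
facet normal -0.192 0.127 -0.973
outer loop
vertex -1.587 -1.085 -3.74
vertex -1.166 -1.936 -3.934
vertex -2.116 -1.898 -3.742
endloop
endfacet
facet normal -0.816 0.530 0.230
outer loop
vertex -1.587 -1.085 -3.74
vertex -2.116 -1.898 -3.742
vertex -1.216 -1.332 -1.852
endloop
endfacet
facet normal -0.816 0.530 0.230
outer loop
vertex -1.216 -1.332 -1.852
vertex -2.116 -1.898 -3.742
vertex -1.745 -2.146 -1.854
endloop
endfacet
facet normal 0.191 -0.127 0.973
outer loop
vertex -1.216 -1.332 -1.852
vertex -1.745 -2.146 -1.854
vertex -0.794 -2.184 -2.046
endloop
endfacet
facet normal -0.192 0.128 -0.973
outer loop
vertex -2.116 -1.898 -3.742
vertex -1.166 -1.936 -3.934
vertex -1.694 -2.75 -3.937
endloop
endfacet
facet normal -0.880 -0.462 0.112
outer loop
vertex -2.116 -1.898 -3.742
vertex -1.694 -2.75 -3.937
vertex -1.745 -2.146 -1.854
endloop
endfacet
facet normal -0.880 -0.462 0.112
outer loop
vertex -1.745 -2.146 -1.854
vertex -1.694 -2.75 -3.937
vertex -1.323 -2.997 -2.049
endloop
endfacet
facet normal 0.191 -0.128 0.973
outer loop
vertex -1.745 -2.146 -1.854
vertex -1.323 -2.997 -2.049
vertex -0.794 -2.184 -2.046
endloop
endfacet
facet normal -0.191 0.127 -0.973
outer loop
vertex -1.694 -2.75 -3.937
vertex -1.166 -1.936 -3.934
vertex -0.744 -2.788 -4.128
endloop
endfacet
facet normal -0.063 -0.991 -0.117
outer loop
vertex -1.694 -2.75 -3.937
vertex -0.744 -2.788 -4.128
vertex -1.323 -2.997 -2.049
endloop
endfacet
facet normal -0.063 -0.991 -0.117
outer loop
vertex -1.323 -2.997 -2.049
vertex -0.744 -2.788 -4.128
vertex -0.373 -3.035 -2.24
endloop
endfacet
facet normal 0.191 -0.128 0.973
outer loop
vertex -1.323 -2.997 -2.049
vertex -0.373 -3.035 -2.24
vertex -0.794 -2.184 -2.046
endloop
endfacet
facet normal -0.191 0.127 -0.973
outer loop
vertex -0.744 -2.788 -4.128
vertex -1.166 -1.936 -3.934
vertex -0.215 -1.974 -4.126
endloop
endfacet
facet normal 0.816 -0.530 -0.230
outer loop
vertex -0.744 -2.788 -4.128
vertex -0.215 -1.974 -4.126
vertex -0.373 -3.035 -2.24
endloop
endfacet
facet normal 0.816 -0.530 -0.230
outer loop
vertex -0.373 -3.035 -2.24
vertex -0.215 -1.974 -4.126
vertex 0.156 -2.222 -2.238
endloop
endfacet
facet normal 0.192 -0.127 0.973
outer loop
vertex -0.373 -3.035 -2.24
vertex 0.156 -2.222 -2.238
vertex -0.794 -2.184 -2.046
endloop
endfacet

endsolid


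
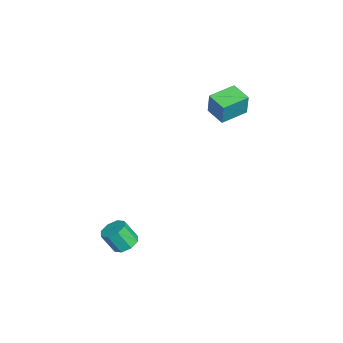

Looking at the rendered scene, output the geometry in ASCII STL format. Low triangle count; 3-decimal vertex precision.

solid 
facet normal 0.096 0.509 -0.855
outer loop
vertex 2.653 -3.289 -2.01
vertex 2.044 -3.07 -1.948
vertex 2.63 -2.861 -1.758
endloop
endfacet
facet normal 0.994 -0.008 0.105
outer loop
vertex 2.653 -3.289 -2.01
vertex 2.63 -2.861 -1.758
vertex 2.545 -3.869 -1.034
endloop
endfacet
facet normal 0.994 -0.007 0.107
outer loop
vertex 2.545 -3.869 -1.034
vertex 2.63 -2.861 -1.758
vertex 2.521 -3.44 -0.783
endloop
endfacet
facet normal -0.095 -0.507 0.857
outer loop
vertex 2.545 -3.869 -1.034
vertex 2.521 -3.44 -0.783
vertex 1.936 -3.65 -0.972
endloop
endfacet
facet normal 0.096 0.509 -0.855
outer loop
vertex 2.63 -2.861 -1.758
vertex 2.044 -3.07 -1.948
vertex 2.263 -2.555 -1.617
endloop
endfacet
facet normal 0.670 0.603 0.433
outer loop
vertex 2.63 -2.861 -1.758
vertex 2.263 -2.555 -1.617
vertex 2.521 -3.44 -0.783
endloop
endfacet
facet normal 0.670 0.603 0.433
outer loop
vertex 2.521 -3.44 -0.783
vertex 2.263 -2.555 -1.617
vertex 2.155 -3.135 -0.642
endloop
endfacet
facet normal -0.094 -0.508 0.856
outer loop
vertex 2.521 -3.44 -0.783
vertex 2.155 -3.135 -0.642
vertex 1.936 -3.65 -0.972
endloop
endfacet
facet normal 0.096 0.509 -0.855
outer loop
vertex 2.263 -2.555 -1.617
vertex 2.044 -3.07 -1.948
vertex 1.769 -2.551 -1.67
endloop
endfacet
facet normal -0.047 0.861 0.507
outer loop
vertex 2.263 -2.555 -1.617
vertex 1.769 -2.551 -1.67
vertex 2.155 -3.135 -0.642
endloop
endfacet
facet normal -0.046 0.861 0.506
outer loop
vertex 2.155 -3.135 -0.642
vertex 1.769 -2.551 -1.67
vertex 1.66 -3.131 -0.694
endloop
endfacet
facet normal -0.094 -0.508 0.856
outer loop
vertex 2.155 -3.135 -0.642
vertex 1.66 -3.131 -0.694
vertex 1.936 -3.65 -0.972
endloop
endfacet
facet normal 0.096 0.509 -0.855
outer loop
vertex 1.769 -2.551 -1.67
vertex 2.044 -3.07 -1.948
vertex 1.435 -2.851 -1.886
endloop
endfacet
facet normal -0.736 0.615 0.283
outer loop
vertex 1.769 -2.551 -1.67
vertex 1.435 -2.851 -1.886
vertex 1.66 -3.131 -0.694
endloop
endfacet
facet normal -0.737 0.614 0.283
outer loop
vertex 1.66 -3.131 -0.694
vertex 1.435 -2.851 -1.886
vertex 1.327 -3.431 -0.91
endloop
endfacet
facet normal -0.096 -0.509 0.855
outer loop
vertex 1.66 -3.131 -0.694
vertex 1.327 -3.431 -0.91
vertex 1.936 -3.65 -0.972
endloop
endfacet
facet normal 0.095 0.507 -0.857
outer loop
vertex 1.435 -2.851 -1.886
vertex 2.044 -3.07 -1.948
vertex 1.459 -3.28 -2.137
endloop
endfacet
facet normal -0.994 0.006 -0.106
outer loop
vertex 1.435 -2.851 -1.886
vertex 1.459 -3.28 -2.137
vertex 1.327 -3.431 -0.91
endloop
endfacet
facet normal -0.994 0.009 -0.106
outer loop
vertex 1.327 -3.431 -0.91
vertex 1.459 -3.28 -2.137
vertex 1.35 -3.859 -1.162
endloop
endfacet
facet normal -0.096 -0.509 0.855
outer loop
vertex 1.327 -3.431 -0.91
vertex 1.35 -3.859 -1.162
vertex 1.936 -3.65 -0.972
endloop
endfacet
facet normal 0.094 0.508 -0.856
outer loop
vertex 1.459 -3.28 -2.137
vertex 2.044 -3.07 -1.948
vertex 1.825 -3.585 -2.278
endloop
endfacet
facet normal -0.670 -0.603 -0.433
outer loop
vertex 1.459 -3.28 -2.137
vertex 1.825 -3.585 -2.278
vertex 1.35 -3.859 -1.162
endloop
endfacet
facet normal -0.670 -0.603 -0.433
outer loop
vertex 1.35 -3.859 -1.162
vertex 1.825 -3.585 -2.278
vertex 1.717 -4.165 -1.303
endloop
endfacet
facet normal -0.096 -0.509 0.855
outer loop
vertex 1.35 -3.859 -1.162
vertex 1.717 -4.165 -1.303
vertex 1.936 -3.65 -0.972
endloop
endfacet
facet normal 0.094 0.508 -0.856
outer loop
vertex 1.825 -3.585 -2.278
vertex 2.044 -3.07 -1.948
vertex 2.32 -3.589 -2.226
endloop
endfacet
facet normal 0.046 -0.861 -0.507
outer loop
vertex 1.825 -3.585 -2.278
vertex 2.32 -3.589 -2.226
vertex 1.717 -4.165 -1.303
endloop
endfacet
facet normal 0.047 -0.861 -0.506
outer loop
vertex 1.717 -4.165 -1.303
vertex 2.32 -3.589 -2.226
vertex 2.211 -4.169 -1.25
endloop
endfacet
facet normal -0.096 -0.509 0.855
outer loop
vertex 1.717 -4.165 -1.303
vertex 2.211 -4.169 -1.25
vertex 1.936 -3.65 -0.972
endloop
endfacet
facet normal 0.096 0.509 -0.855
outer loop
vertex 2.32 -3.589 -2.226
vertex 2.044 -3.07 -1.948
vertex 2.653 -3.289 -2.01
endloop
endfacet
facet normal 0.737 -0.614 -0.283
outer loop
vertex 2.32 -3.589 -2.226
vertex 2.653 -3.289 -2.01
vertex 2.211 -4.169 -1.25
endloop
endfacet
facet normal 0.736 -0.615 -0.284
outer loop
vertex 2.211 -4.169 -1.25
vertex 2.653 -3.289 -2.01
vertex 2.545 -3.869 -1.034
endloop
endfacet
facet normal -0.096 -0.509 0.855
outer loop
vertex 2.211 -4.169 -1.25
vertex 2.545 -3.869 -1.034
vertex 1.936 -3.65 -0.972
endloop
endfacet
facet normal -0.815 -0.538 0.214
outer loop
vertex -3.841 0.951 3.577
vertex -4.598 2.155 3.723
vertex -4.138 0.913 2.353
endloop
endfacet
facet normal 0.529 -0.842 -0.102
outer loop
vertex -3.242 1.505 2.117
vertex -3.841 0.951 3.577
vertex -4.138 0.913 2.353
endloop
endfacet
facet normal -0.815 -0.538 0.214
outer loop
vertex -4.138 0.913 2.353
vertex -4.598 2.155 3.723
vertex -4.895 2.117 2.499
endloop
endfacet
facet normal -0.236 -0.030 -0.971
outer loop
vertex -4.895 2.117 2.499
vertex -3.242 1.505 2.117
vertex -4.138 0.913 2.353
endloop
endfacet
facet normal 0.236 0.030 0.971
outer loop
vertex -3.841 0.951 3.577
vertex -3.702 2.747 3.487
vertex -4.598 2.155 3.723
endloop
endfacet
facet normal 0.529 -0.842 -0.102
outer loop
vertex -2.945 1.543 3.341
vertex -3.841 0.951 3.577
vertex -3.242 1.505 2.117
endloop
endfacet
facet normal 0.236 0.030 0.971
outer loop
vertex -2.945 1.543 3.341
vertex -3.702 2.747 3.487
vertex -3.841 0.951 3.577
endloop
endfacet
facet normal -0.529 0.842 0.102
outer loop
vertex -4.598 2.155 3.723
vertex -3.702 2.747 3.487
vertex -4.895 2.117 2.499
endloop
endfacet
facet normal -0.236 -0.030 -0.971
outer loop
vertex -3.999 2.709 2.263
vertex -3.242 1.505 2.117
vertex -4.895 2.117 2.499
endloop
endfacet
facet normal -0.529 0.842 0.102
outer loop
vertex -4.895 2.117 2.499
vertex -3.702 2.747 3.487
vertex -3.999 2.709 2.263
endloop
endfacet
facet normal 0.815 0.538 -0.214
outer loop
vertex -3.999 2.709 2.263
vertex -2.945 1.543 3.341
vertex -3.242 1.505 2.117
endloop
endfacet
facet normal 0.815 0.538 -0.214
outer loop
vertex -3.702 2.747 3.487
vertex -2.945 1.543 3.341
vertex -3.999 2.709 2.263
endloop
endfacet

endsolid


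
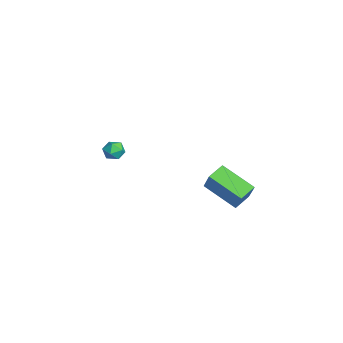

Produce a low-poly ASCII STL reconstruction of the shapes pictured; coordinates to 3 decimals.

solid 
facet normal -0.830 0.351 0.433
outer loop
vertex -3.916 -0.81 -1.459
vertex -3.841 -1.252 -0.957
vertex -3.56 -0.642 -0.913
endloop
endfacet
facet normal -0.500 0.864 0.061
outer loop
vertex -3.916 -0.81 -1.459
vertex -3.56 -0.642 -0.913
vertex -3.339 -0.471 -1.525
endloop
endfacet
facet normal -0.450 0.645 -0.617
outer loop
vertex -3.916 -0.81 -1.459
vertex -3.339 -0.471 -1.525
vertex -3.483 -0.975 -1.947
endloop
endfacet
facet normal -0.748 -0.002 -0.663
outer loop
vertex -3.916 -0.81 -1.459
vertex -3.483 -0.975 -1.947
vertex -3.793 -1.458 -1.596
endloop
endfacet
facet normal -0.983 -0.183 -0.015
outer loop
vertex -3.916 -0.81 -1.459
vertex -3.793 -1.458 -1.596
vertex -3.841 -1.252 -0.957
endloop
endfacet
facet normal 0.160 0.934 0.319
outer loop
vertex -3.339 -0.471 -1.525
vertex -3.56 -0.642 -0.913
vertex -2.907 -0.702 -1.064
endloop
endfacet
facet normal -0.372 0.105 0.922
outer loop
vertex -3.56 -0.642 -0.913
vertex -3.841 -1.252 -0.957
vertex -3.217 -1.185 -0.713
endloop
endfacet
facet normal -0.618 -0.760 0.199
outer loop
vertex -3.841 -1.252 -0.957
vertex -3.793 -1.458 -1.596
vertex -3.361 -1.689 -1.135
endloop
endfacet
facet normal -0.240 -0.465 -0.852
outer loop
vertex -3.793 -1.458 -1.596
vertex -3.483 -0.975 -1.947
vertex -3.14 -1.518 -1.747
endloop
endfacet
facet normal 0.241 0.582 -0.777
outer loop
vertex -3.483 -0.975 -1.947
vertex -3.339 -0.471 -1.525
vertex -2.859 -0.908 -1.703
endloop
endfacet
facet normal 0.748 0.002 0.663
outer loop
vertex -2.784 -1.35 -1.201
vertex -2.907 -0.702 -1.064
vertex -3.217 -1.185 -0.713
endloop
endfacet
facet normal 0.450 -0.645 0.617
outer loop
vertex -2.784 -1.35 -1.201
vertex -3.217 -1.185 -0.713
vertex -3.361 -1.689 -1.135
endloop
endfacet
facet normal 0.500 -0.864 -0.061
outer loop
vertex -2.784 -1.35 -1.201
vertex -3.361 -1.689 -1.135
vertex -3.14 -1.518 -1.747
endloop
endfacet
facet normal 0.830 -0.351 -0.433
outer loop
vertex -2.784 -1.35 -1.201
vertex -3.14 -1.518 -1.747
vertex -2.859 -0.908 -1.703
endloop
endfacet
facet normal 0.983 0.183 0.015
outer loop
vertex -2.784 -1.35 -1.201
vertex -2.859 -0.908 -1.703
vertex -2.907 -0.702 -1.064
endloop
endfacet
facet normal 0.240 0.465 0.852
outer loop
vertex -3.217 -1.185 -0.713
vertex -2.907 -0.702 -1.064
vertex -3.56 -0.642 -0.913
endloop
endfacet
facet normal -0.241 -0.582 0.777
outer loop
vertex -3.361 -1.689 -1.135
vertex -3.217 -1.185 -0.713
vertex -3.841 -1.252 -0.957
endloop
endfacet
facet normal -0.160 -0.934 -0.319
outer loop
vertex -3.14 -1.518 -1.747
vertex -3.361 -1.689 -1.135
vertex -3.793 -1.458 -1.596
endloop
endfacet
facet normal 0.372 -0.105 -0.922
outer loop
vertex -2.859 -0.908 -1.703
vertex -3.14 -1.518 -1.747
vertex -3.483 -0.975 -1.947
endloop
endfacet
facet normal 0.618 0.760 -0.199
outer loop
vertex -2.907 -0.702 -1.064
vertex -2.859 -0.908 -1.703
vertex -3.339 -0.471 -1.525
endloop
endfacet
facet normal -0.532 -0.068 -0.844
outer loop
vertex 1.941 3.314 -0.257
vertex 3.234 4.656 -1.181
vertex 2.55 2.507 -0.576
endloop
endfacet
facet normal -0.622 -0.645 0.445
outer loop
vertex 3.306 2.604 0.621
vertex 1.941 3.314 -0.257
vertex 2.55 2.507 -0.576
endloop
endfacet
facet normal -0.533 -0.068 -0.843
outer loop
vertex 2.55 2.507 -0.576
vertex 3.234 4.656 -1.181
vertex 3.843 3.849 -1.501
endloop
endfacet
facet normal 0.574 -0.761 -0.301
outer loop
vertex 3.843 3.849 -1.501
vertex 3.306 2.604 0.621
vertex 2.55 2.507 -0.576
endloop
endfacet
facet normal -0.575 0.761 0.301
outer loop
vertex 1.941 3.314 -0.257
vertex 3.99 4.753 0.016
vertex 3.234 4.656 -1.181
endloop
endfacet
facet normal -0.621 -0.645 0.444
outer loop
vertex 2.697 3.411 0.941
vertex 1.941 3.314 -0.257
vertex 3.306 2.604 0.621
endloop
endfacet
facet normal -0.575 0.761 0.301
outer loop
vertex 2.697 3.411 0.941
vertex 3.99 4.753 0.016
vertex 1.941 3.314 -0.257
endloop
endfacet
facet normal 0.621 0.645 -0.445
outer loop
vertex 3.234 4.656 -1.181
vertex 3.99 4.753 0.016
vertex 3.843 3.849 -1.501
endloop
endfacet
facet normal 0.575 -0.761 -0.301
outer loop
vertex 4.599 3.946 -0.303
vertex 3.306 2.604 0.621
vertex 3.843 3.849 -1.501
endloop
endfacet
facet normal 0.622 0.645 -0.445
outer loop
vertex 3.843 3.849 -1.501
vertex 3.99 4.753 0.016
vertex 4.599 3.946 -0.303
endloop
endfacet
facet normal 0.533 0.068 0.844
outer loop
vertex 4.599 3.946 -0.303
vertex 2.697 3.411 0.941
vertex 3.306 2.604 0.621
endloop
endfacet
facet normal 0.533 0.068 0.844
outer loop
vertex 3.99 4.753 0.016
vertex 2.697 3.411 0.941
vertex 4.599 3.946 -0.303
endloop
endfacet

endsolid


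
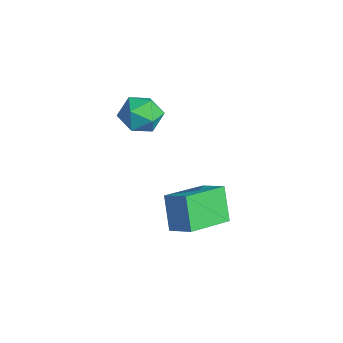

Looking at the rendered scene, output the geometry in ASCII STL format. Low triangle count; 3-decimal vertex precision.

solid 
facet normal -0.750 -0.490 -0.445
outer loop
vertex -0.844 0.361 -2.614
vertex -1.645 2.227 -3.319
vertex 0.02 0.234 -3.93
endloop
endfacet
facet normal 0.372 -0.868 0.328
outer loop
vertex 0.845 0.773 -3.441
vertex -0.844 0.361 -2.614
vertex 0.02 0.234 -3.93
endloop
endfacet
facet normal -0.750 -0.490 -0.445
outer loop
vertex 0.02 0.234 -3.93
vertex -1.645 2.227 -3.319
vertex -0.781 2.1 -4.636
endloop
endfacet
facet normal 0.547 -0.081 -0.833
outer loop
vertex -0.781 2.1 -4.636
vertex 0.845 0.773 -3.441
vertex 0.02 0.234 -3.93
endloop
endfacet
facet normal -0.547 0.080 0.834
outer loop
vertex -0.844 0.361 -2.614
vertex -0.82 2.766 -2.83
vertex -1.645 2.227 -3.319
endloop
endfacet
facet normal 0.372 -0.868 0.328
outer loop
vertex -0.019 0.9 -2.124
vertex -0.844 0.361 -2.614
vertex 0.845 0.773 -3.441
endloop
endfacet
facet normal -0.547 0.080 0.833
outer loop
vertex -0.019 0.9 -2.124
vertex -0.82 2.766 -2.83
vertex -0.844 0.361 -2.614
endloop
endfacet
facet normal -0.373 0.868 -0.328
outer loop
vertex -1.645 2.227 -3.319
vertex -0.82 2.766 -2.83
vertex -0.781 2.1 -4.636
endloop
endfacet
facet normal 0.547 -0.080 -0.833
outer loop
vertex 0.044 2.639 -4.146
vertex 0.845 0.773 -3.441
vertex -0.781 2.1 -4.636
endloop
endfacet
facet normal -0.372 0.868 -0.328
outer loop
vertex -0.781 2.1 -4.636
vertex -0.82 2.766 -2.83
vertex 0.044 2.639 -4.146
endloop
endfacet
facet normal 0.750 0.490 0.445
outer loop
vertex 0.044 2.639 -4.146
vertex -0.019 0.9 -2.124
vertex 0.845 0.773 -3.441
endloop
endfacet
facet normal 0.750 0.490 0.445
outer loop
vertex -0.82 2.766 -2.83
vertex -0.019 0.9 -2.124
vertex 0.044 2.639 -4.146
endloop
endfacet
facet normal -0.091 0.846 0.525
outer loop
vertex -2.387 0.973 0.816
vertex -3.239 0.708 1.096
vertex -2.487 0.475 1.602
endloop
endfacet
facet normal 0.593 0.644 0.484
outer loop
vertex -2.387 0.973 0.816
vertex -2.487 0.475 1.602
vertex -1.79 0.279 1.009
endloop
endfacet
facet normal 0.769 0.605 -0.206
outer loop
vertex -2.387 0.973 0.816
vertex -1.79 0.279 1.009
vertex -2.111 0.391 0.137
endloop
endfacet
facet normal 0.195 0.782 -0.591
outer loop
vertex -2.387 0.973 0.816
vertex -2.111 0.391 0.137
vertex -3.007 0.655 0.191
endloop
endfacet
facet normal -0.336 0.931 -0.141
outer loop
vertex -2.387 0.973 0.816
vertex -3.007 0.655 0.191
vertex -3.239 0.708 1.096
endloop
endfacet
facet normal 0.646 -0.010 0.763
outer loop
vertex -1.79 0.279 1.009
vertex -2.487 0.475 1.602
vertex -2.273 -0.415 1.409
endloop
endfacet
facet normal -0.460 0.317 0.829
outer loop
vertex -2.487 0.475 1.602
vertex -3.239 0.708 1.096
vertex -3.169 -0.151 1.463
endloop
endfacet
facet normal -0.856 0.454 -0.246
outer loop
vertex -3.239 0.708 1.096
vertex -3.007 0.655 0.191
vertex -3.49 -0.039 0.591
endloop
endfacet
facet normal 0.004 0.213 -0.977
outer loop
vertex -3.007 0.655 0.191
vertex -2.111 0.391 0.137
vertex -2.793 -0.235 -0.002
endloop
endfacet
facet normal 0.933 -0.075 -0.353
outer loop
vertex -2.111 0.391 0.137
vertex -1.79 0.279 1.009
vertex -2.041 -0.468 0.504
endloop
endfacet
facet normal -0.195 -0.782 0.591
outer loop
vertex -2.893 -0.733 0.784
vertex -2.273 -0.415 1.409
vertex -3.169 -0.151 1.463
endloop
endfacet
facet normal -0.769 -0.605 0.206
outer loop
vertex -2.893 -0.733 0.784
vertex -3.169 -0.151 1.463
vertex -3.49 -0.039 0.591
endloop
endfacet
facet normal -0.593 -0.644 -0.484
outer loop
vertex -2.893 -0.733 0.784
vertex -3.49 -0.039 0.591
vertex -2.793 -0.235 -0.002
endloop
endfacet
facet normal 0.091 -0.846 -0.525
outer loop
vertex -2.893 -0.733 0.784
vertex -2.793 -0.235 -0.002
vertex -2.041 -0.468 0.504
endloop
endfacet
facet normal 0.336 -0.931 0.141
outer loop
vertex -2.893 -0.733 0.784
vertex -2.041 -0.468 0.504
vertex -2.273 -0.415 1.409
endloop
endfacet
facet normal -0.004 -0.213 0.977
outer loop
vertex -3.169 -0.151 1.463
vertex -2.273 -0.415 1.409
vertex -2.487 0.475 1.602
endloop
endfacet
facet normal -0.933 0.075 0.353
outer loop
vertex -3.49 -0.039 0.591
vertex -3.169 -0.151 1.463
vertex -3.239 0.708 1.096
endloop
endfacet
facet normal -0.646 0.010 -0.763
outer loop
vertex -2.793 -0.235 -0.002
vertex -3.49 -0.039 0.591
vertex -3.007 0.655 0.191
endloop
endfacet
facet normal 0.460 -0.317 -0.829
outer loop
vertex -2.041 -0.468 0.504
vertex -2.793 -0.235 -0.002
vertex -2.111 0.391 0.137
endloop
endfacet
facet normal 0.856 -0.454 0.246
outer loop
vertex -2.273 -0.415 1.409
vertex -2.041 -0.468 0.504
vertex -1.79 0.279 1.009
endloop
endfacet

endsolid


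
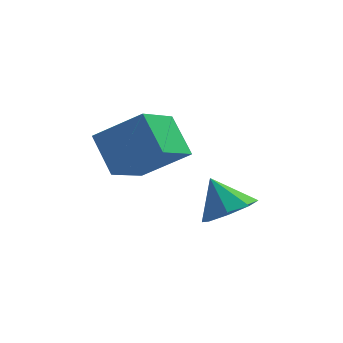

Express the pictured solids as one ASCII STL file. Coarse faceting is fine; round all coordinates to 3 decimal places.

solid 
facet normal 0.436 -0.456 -0.776
outer loop
vertex 1.675 1.128 -1.857
vertex 1.048 0.469 -1.822
vertex 1.119 1.268 -2.252
endloop
endfacet
facet normal 0.115 0.976 0.184
outer loop
vertex 1.675 1.128 -1.857
vertex 1.119 1.268 -2.252
vertex 0.472 1.071 -0.798
endloop
endfacet
facet normal 0.436 -0.456 -0.776
outer loop
vertex 1.119 1.268 -2.252
vertex 1.048 0.469 -1.822
vertex 0.521 0.94 -2.395
endloop
endfacet
facet normal -0.463 0.882 -0.087
outer loop
vertex 1.119 1.268 -2.252
vertex 0.521 0.94 -2.395
vertex 0.472 1.071 -0.798
endloop
endfacet
facet normal 0.436 -0.456 -0.776
outer loop
vertex 0.521 0.94 -2.395
vertex 1.048 0.469 -1.822
vertex 0.232 0.337 -2.203
endloop
endfacet
facet normal -0.908 0.415 -0.062
outer loop
vertex 0.521 0.94 -2.395
vertex 0.232 0.337 -2.203
vertex 0.472 1.071 -0.798
endloop
endfacet
facet normal 0.436 -0.456 -0.776
outer loop
vertex 0.232 0.337 -2.203
vertex 1.048 0.469 -1.822
vertex 0.421 -0.19 -1.787
endloop
endfacet
facet normal -0.958 -0.152 0.243
outer loop
vertex 0.232 0.337 -2.203
vertex 0.421 -0.19 -1.787
vertex 0.472 1.071 -0.798
endloop
endfacet
facet normal 0.436 -0.456 -0.776
outer loop
vertex 0.421 -0.19 -1.787
vertex 1.048 0.469 -1.822
vertex 0.977 -0.33 -1.392
endloop
endfacet
facet normal -0.584 -0.486 0.650
outer loop
vertex 0.421 -0.19 -1.787
vertex 0.977 -0.33 -1.392
vertex 0.472 1.071 -0.798
endloop
endfacet
facet normal 0.436 -0.456 -0.776
outer loop
vertex 0.977 -0.33 -1.392
vertex 1.048 0.469 -1.822
vertex 1.575 -0.002 -1.249
endloop
endfacet
facet normal -0.005 -0.392 0.920
outer loop
vertex 0.977 -0.33 -1.392
vertex 1.575 -0.002 -1.249
vertex 0.472 1.071 -0.798
endloop
endfacet
facet normal 0.437 -0.455 -0.776
outer loop
vertex 1.575 -0.002 -1.249
vertex 1.048 0.469 -1.822
vertex 1.864 0.602 -1.441
endloop
endfacet
facet normal 0.439 0.075 0.895
outer loop
vertex 1.575 -0.002 -1.249
vertex 1.864 0.602 -1.441
vertex 0.472 1.071 -0.798
endloop
endfacet
facet normal 0.436 -0.456 -0.775
outer loop
vertex 1.864 0.602 -1.441
vertex 1.048 0.469 -1.822
vertex 1.675 1.128 -1.857
endloop
endfacet
facet normal 0.489 0.642 0.590
outer loop
vertex 1.864 0.602 -1.441
vertex 1.675 1.128 -1.857
vertex 0.472 1.071 -0.798
endloop
endfacet
facet normal -0.817 0.075 -0.572
outer loop
vertex -2.329 -0.534 0.457
vertex -2.898 0.483 1.403
vertex -1.508 0.849 -0.535
endloop
endfacet
facet normal 0.379 -0.677 -0.630
outer loop
vertex -0.062 0.717 0.477
vertex -2.329 -0.534 0.457
vertex -1.508 0.849 -0.535
endloop
endfacet
facet normal -0.817 0.074 -0.572
outer loop
vertex -1.508 0.849 -0.535
vertex -2.898 0.483 1.403
vertex -2.077 1.866 0.41
endloop
endfacet
facet normal 0.435 0.731 -0.526
outer loop
vertex -2.077 1.866 0.41
vertex -0.062 0.717 0.477
vertex -1.508 0.849 -0.535
endloop
endfacet
facet normal -0.434 -0.732 0.525
outer loop
vertex -2.329 -0.534 0.457
vertex -1.452 0.351 2.415
vertex -2.898 0.483 1.403
endloop
endfacet
facet normal 0.379 -0.678 -0.630
outer loop
vertex -0.883 -0.666 1.47
vertex -2.329 -0.534 0.457
vertex -0.062 0.717 0.477
endloop
endfacet
facet normal -0.435 -0.731 0.525
outer loop
vertex -0.883 -0.666 1.47
vertex -1.452 0.351 2.415
vertex -2.329 -0.534 0.457
endloop
endfacet
facet normal -0.379 0.678 0.630
outer loop
vertex -2.898 0.483 1.403
vertex -1.452 0.351 2.415
vertex -2.077 1.866 0.41
endloop
endfacet
facet normal 0.435 0.732 -0.525
outer loop
vertex -0.631 1.734 1.423
vertex -0.062 0.717 0.477
vertex -2.077 1.866 0.41
endloop
endfacet
facet normal -0.380 0.677 0.630
outer loop
vertex -2.077 1.866 0.41
vertex -1.452 0.351 2.415
vertex -0.631 1.734 1.423
endloop
endfacet
facet normal 0.817 -0.075 0.572
outer loop
vertex -0.631 1.734 1.423
vertex -0.883 -0.666 1.47
vertex -0.062 0.717 0.477
endloop
endfacet
facet normal 0.817 -0.075 0.572
outer loop
vertex -1.452 0.351 2.415
vertex -0.883 -0.666 1.47
vertex -0.631 1.734 1.423
endloop
endfacet

endsolid


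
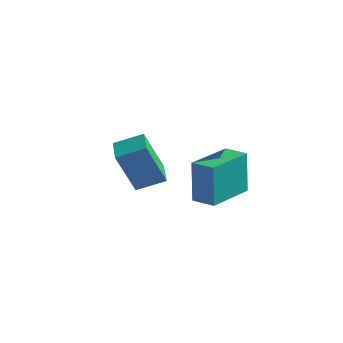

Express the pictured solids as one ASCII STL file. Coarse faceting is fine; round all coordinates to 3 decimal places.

solid 
facet normal -0.671 0.733 0.111
outer loop
vertex -2.744 -1.265 4.064
vertex -1.961 -0.61 4.475
vertex -2.37 -0.672 2.406
endloop
endfacet
facet normal -0.712 -0.595 -0.373
outer loop
vertex -1.639 -1.47 2.285
vertex -2.744 -1.265 4.064
vertex -2.37 -0.672 2.406
endloop
endfacet
facet normal -0.672 0.732 0.111
outer loop
vertex -2.37 -0.672 2.406
vertex -1.961 -0.61 4.475
vertex -1.588 -0.017 2.817
endloop
endfacet
facet normal 0.208 0.330 -0.921
outer loop
vertex -1.588 -0.017 2.817
vertex -1.639 -1.47 2.285
vertex -2.37 -0.672 2.406
endloop
endfacet
facet normal -0.208 -0.330 0.921
outer loop
vertex -2.744 -1.265 4.064
vertex -1.23 -1.408 4.354
vertex -1.961 -0.61 4.475
endloop
endfacet
facet normal -0.711 -0.596 -0.373
outer loop
vertex -2.012 -2.063 3.943
vertex -2.744 -1.265 4.064
vertex -1.639 -1.47 2.285
endloop
endfacet
facet normal -0.208 -0.330 0.921
outer loop
vertex -2.012 -2.063 3.943
vertex -1.23 -1.408 4.354
vertex -2.744 -1.265 4.064
endloop
endfacet
facet normal 0.712 0.595 0.373
outer loop
vertex -1.961 -0.61 4.475
vertex -1.23 -1.408 4.354
vertex -1.588 -0.017 2.817
endloop
endfacet
facet normal 0.207 0.330 -0.921
outer loop
vertex -0.856 -0.815 2.696
vertex -1.639 -1.47 2.285
vertex -1.588 -0.017 2.817
endloop
endfacet
facet normal 0.711 0.596 0.373
outer loop
vertex -1.588 -0.017 2.817
vertex -1.23 -1.408 4.354
vertex -0.856 -0.815 2.696
endloop
endfacet
facet normal 0.671 -0.733 -0.111
outer loop
vertex -0.856 -0.815 2.696
vertex -2.012 -2.063 3.943
vertex -1.639 -1.47 2.285
endloop
endfacet
facet normal 0.672 -0.733 -0.110
outer loop
vertex -1.23 -1.408 4.354
vertex -2.012 -2.063 3.943
vertex -0.856 -0.815 2.696
endloop
endfacet
facet normal -0.998 0.020 -0.064
outer loop
vertex -1.683 1.682 2.211
vertex -1.638 3.629 2.114
vertex -1.57 1.59 0.427
endloop
endfacet
facet normal -0.024 -0.998 0.050
outer loop
vertex -0.642 1.571 0.486
vertex -1.683 1.682 2.211
vertex -1.57 1.59 0.427
endloop
endfacet
facet normal -0.998 0.020 -0.064
outer loop
vertex -1.57 1.59 0.427
vertex -1.638 3.629 2.114
vertex -1.525 3.537 0.33
endloop
endfacet
facet normal 0.062 -0.051 -0.997
outer loop
vertex -1.525 3.537 0.33
vertex -0.642 1.571 0.486
vertex -1.57 1.59 0.427
endloop
endfacet
facet normal -0.062 0.051 0.997
outer loop
vertex -1.683 1.682 2.211
vertex -0.71 3.61 2.173
vertex -1.638 3.629 2.114
endloop
endfacet
facet normal -0.024 -0.998 0.050
outer loop
vertex -0.755 1.663 2.27
vertex -1.683 1.682 2.211
vertex -0.642 1.571 0.486
endloop
endfacet
facet normal -0.062 0.051 0.997
outer loop
vertex -0.755 1.663 2.27
vertex -0.71 3.61 2.173
vertex -1.683 1.682 2.211
endloop
endfacet
facet normal 0.024 0.998 -0.050
outer loop
vertex -1.638 3.629 2.114
vertex -0.71 3.61 2.173
vertex -1.525 3.537 0.33
endloop
endfacet
facet normal 0.062 -0.051 -0.997
outer loop
vertex -0.597 3.518 0.389
vertex -0.642 1.571 0.486
vertex -1.525 3.537 0.33
endloop
endfacet
facet normal 0.024 0.998 -0.050
outer loop
vertex -1.525 3.537 0.33
vertex -0.71 3.61 2.173
vertex -0.597 3.518 0.389
endloop
endfacet
facet normal 0.998 -0.020 0.064
outer loop
vertex -0.597 3.518 0.389
vertex -0.755 1.663 2.27
vertex -0.642 1.571 0.486
endloop
endfacet
facet normal 0.998 -0.020 0.064
outer loop
vertex -0.71 3.61 2.173
vertex -0.755 1.663 2.27
vertex -0.597 3.518 0.389
endloop
endfacet

endsolid
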